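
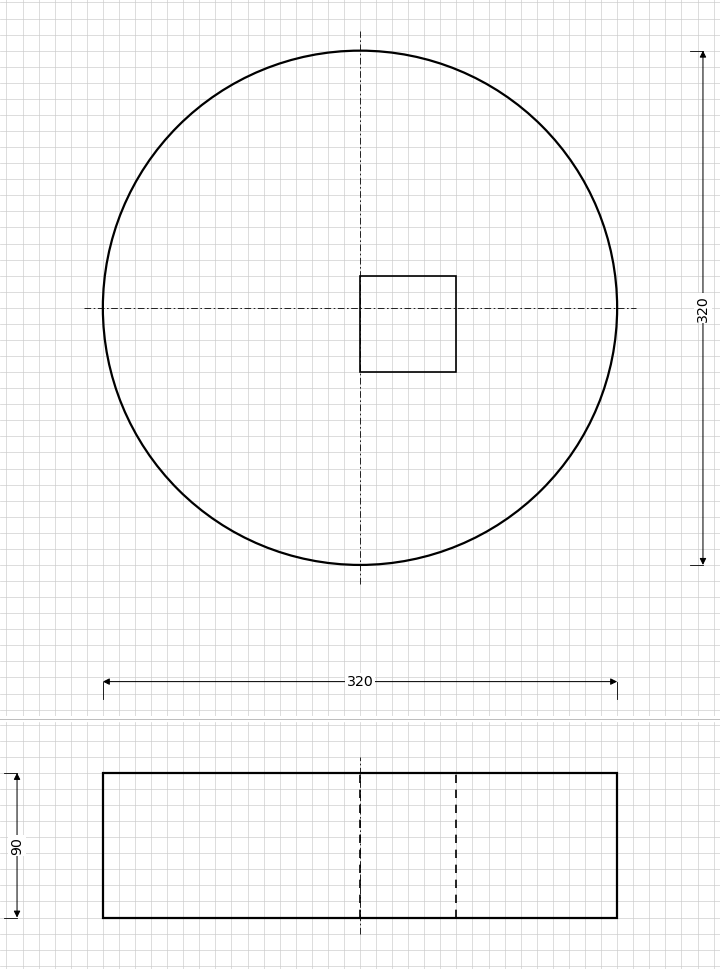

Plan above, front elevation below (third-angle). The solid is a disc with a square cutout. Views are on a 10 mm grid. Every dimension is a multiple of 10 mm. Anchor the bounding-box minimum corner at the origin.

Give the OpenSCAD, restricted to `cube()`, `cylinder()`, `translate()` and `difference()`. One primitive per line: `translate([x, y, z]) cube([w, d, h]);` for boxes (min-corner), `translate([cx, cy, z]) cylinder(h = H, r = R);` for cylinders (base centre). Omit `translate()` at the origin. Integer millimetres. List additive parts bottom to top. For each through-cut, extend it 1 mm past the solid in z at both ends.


difference() {
  translate([160, 160, 0]) cylinder(h = 90, r = 160);
  translate([160, 120, -1]) cube([60, 60, 92]);
}


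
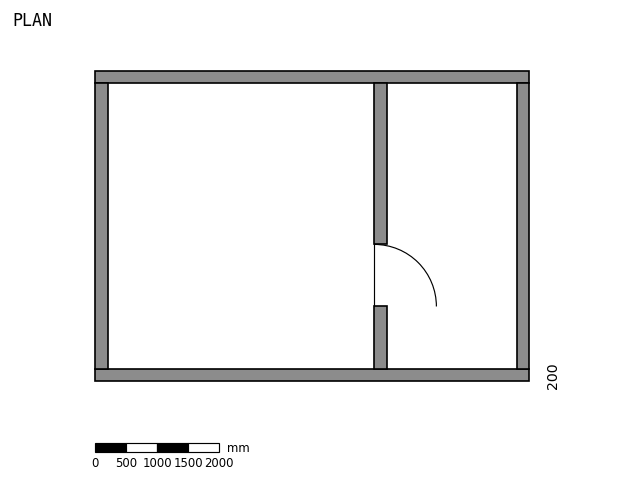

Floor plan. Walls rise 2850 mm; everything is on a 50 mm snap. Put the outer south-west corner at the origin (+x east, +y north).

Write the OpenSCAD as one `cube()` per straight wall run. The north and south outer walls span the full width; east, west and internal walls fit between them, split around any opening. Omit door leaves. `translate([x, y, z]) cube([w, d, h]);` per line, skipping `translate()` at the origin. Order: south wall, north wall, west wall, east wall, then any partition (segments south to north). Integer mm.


cube([7000, 200, 2850]);
translate([0, 4800, 0]) cube([7000, 200, 2850]);
translate([0, 200, 0]) cube([200, 4600, 2850]);
translate([6800, 200, 0]) cube([200, 4600, 2850]);
translate([4500, 200, 0]) cube([200, 1000, 2850]);
translate([4500, 2200, 0]) cube([200, 2600, 2850]);


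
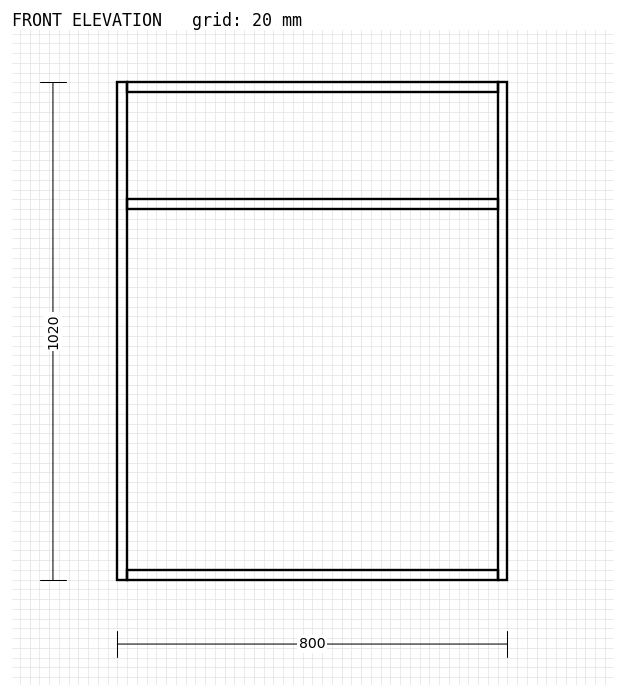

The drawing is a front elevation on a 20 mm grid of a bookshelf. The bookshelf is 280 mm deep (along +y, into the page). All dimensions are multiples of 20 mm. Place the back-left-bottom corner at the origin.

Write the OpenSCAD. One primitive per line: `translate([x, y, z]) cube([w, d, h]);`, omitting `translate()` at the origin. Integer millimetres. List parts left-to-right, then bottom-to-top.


cube([20, 280, 1020]);
translate([20, 0, 0]) cube([760, 280, 20]);
translate([20, 0, 760]) cube([760, 280, 20]);
translate([20, 0, 1000]) cube([760, 280, 20]);
translate([780, 0, 0]) cube([20, 280, 1020]);


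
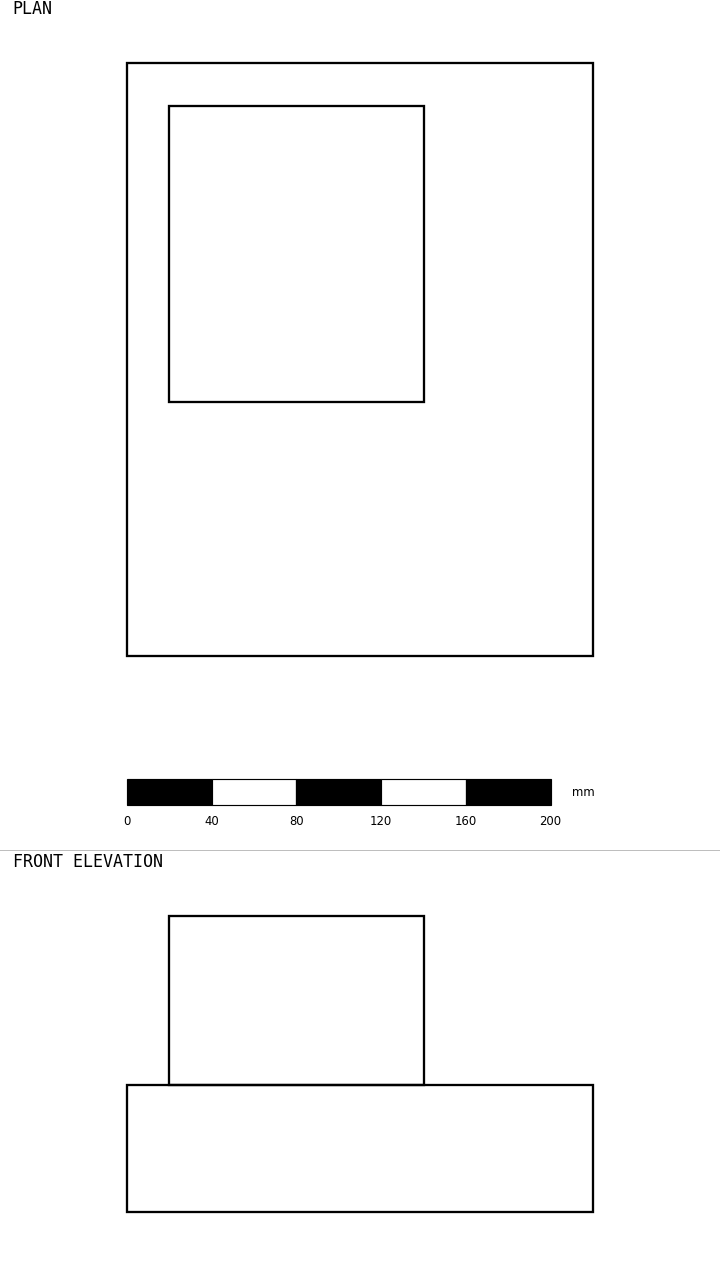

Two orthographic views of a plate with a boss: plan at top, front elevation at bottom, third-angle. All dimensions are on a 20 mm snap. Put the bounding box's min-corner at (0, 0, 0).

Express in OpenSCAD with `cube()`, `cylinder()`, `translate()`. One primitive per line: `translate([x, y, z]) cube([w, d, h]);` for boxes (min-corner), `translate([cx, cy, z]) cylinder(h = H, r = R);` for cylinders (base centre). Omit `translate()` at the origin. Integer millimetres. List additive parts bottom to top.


cube([220, 280, 60]);
translate([20, 120, 60]) cube([120, 140, 80]);


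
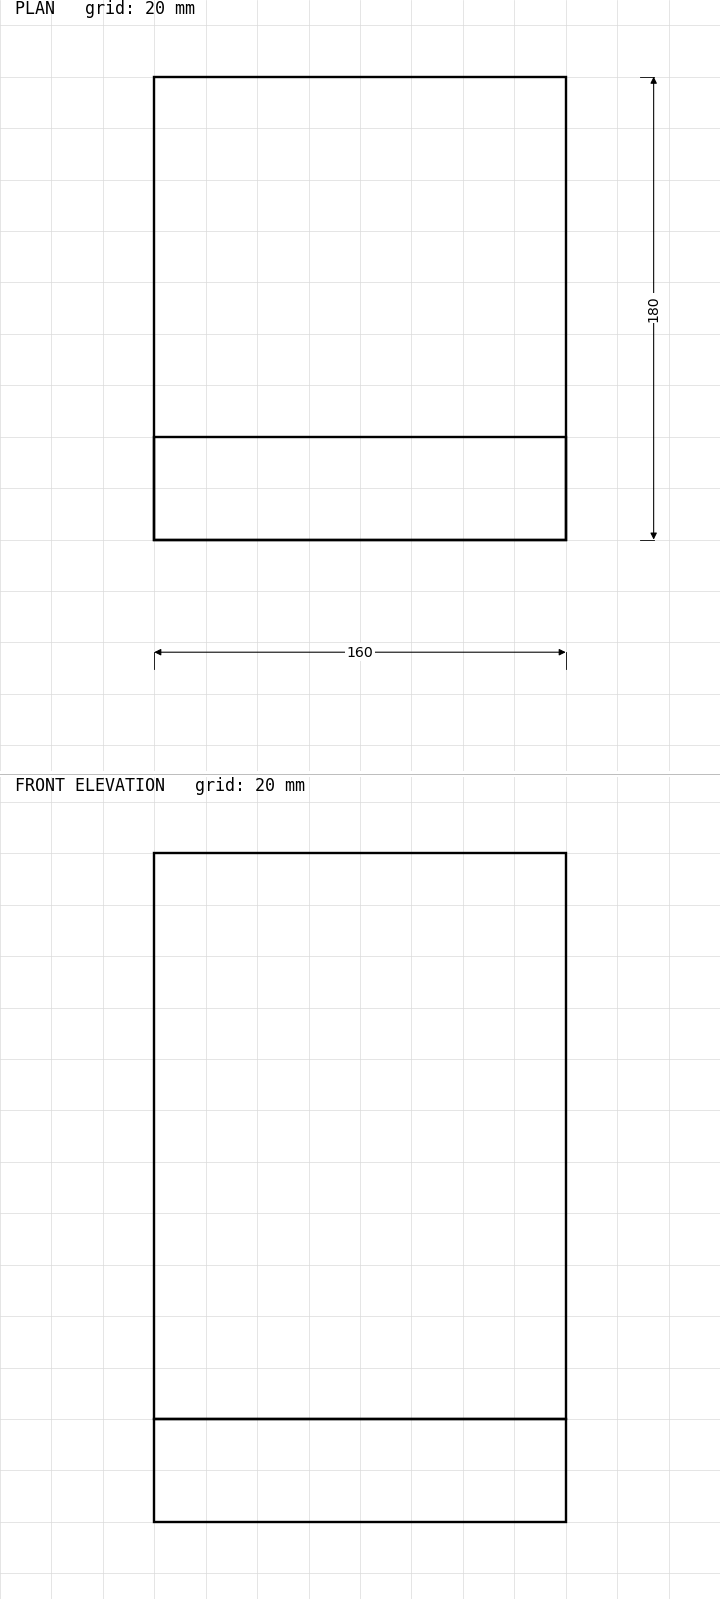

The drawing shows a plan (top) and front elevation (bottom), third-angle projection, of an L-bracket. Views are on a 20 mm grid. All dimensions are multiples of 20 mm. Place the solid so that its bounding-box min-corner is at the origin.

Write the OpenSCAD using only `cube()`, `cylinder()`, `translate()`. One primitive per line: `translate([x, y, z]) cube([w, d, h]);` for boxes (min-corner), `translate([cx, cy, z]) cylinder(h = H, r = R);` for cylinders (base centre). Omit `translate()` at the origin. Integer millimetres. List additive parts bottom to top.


cube([160, 180, 40]);
translate([0, 0, 40]) cube([160, 40, 220]);


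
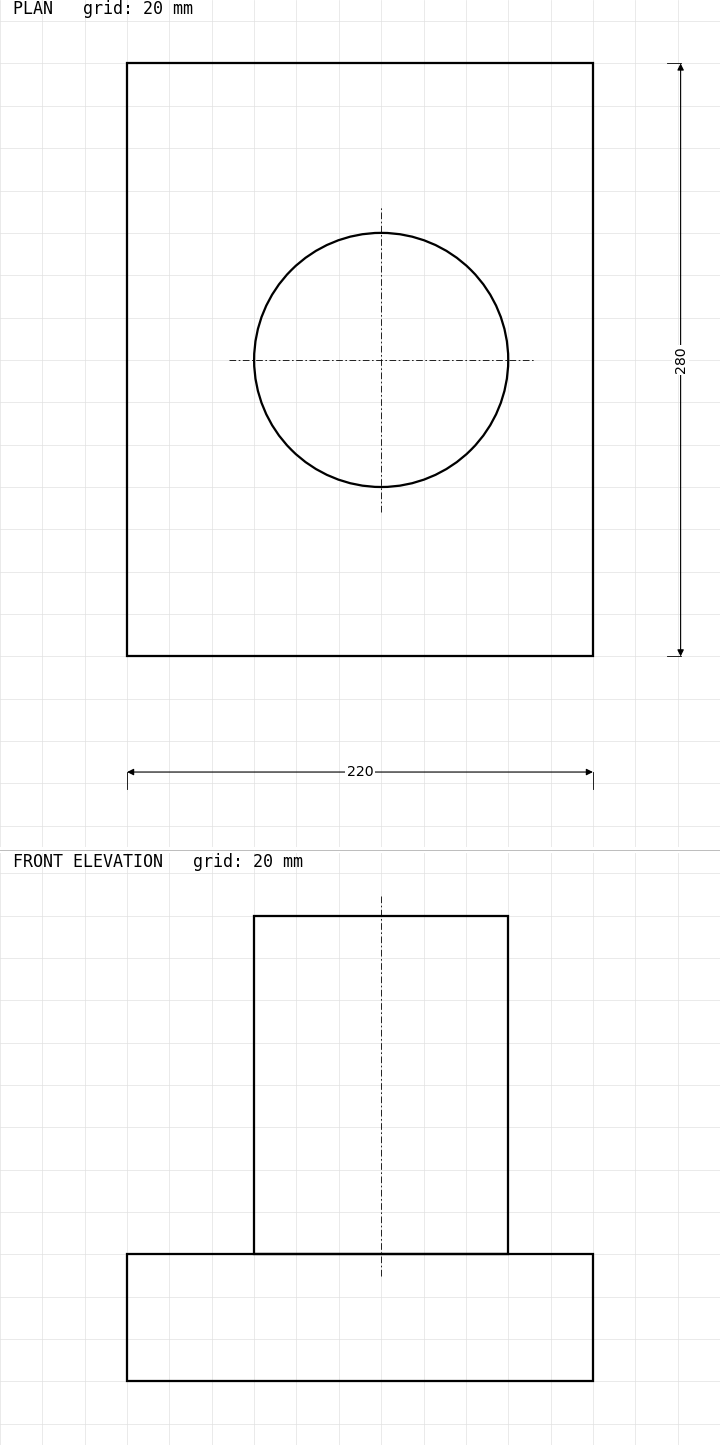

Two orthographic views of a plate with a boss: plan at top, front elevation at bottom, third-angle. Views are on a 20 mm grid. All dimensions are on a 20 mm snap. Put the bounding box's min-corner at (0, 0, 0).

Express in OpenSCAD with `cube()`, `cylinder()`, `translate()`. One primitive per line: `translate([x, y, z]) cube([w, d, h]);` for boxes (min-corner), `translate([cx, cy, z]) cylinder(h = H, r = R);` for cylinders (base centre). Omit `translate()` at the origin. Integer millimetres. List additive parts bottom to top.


cube([220, 280, 60]);
translate([120, 140, 60]) cylinder(h = 160, r = 60);


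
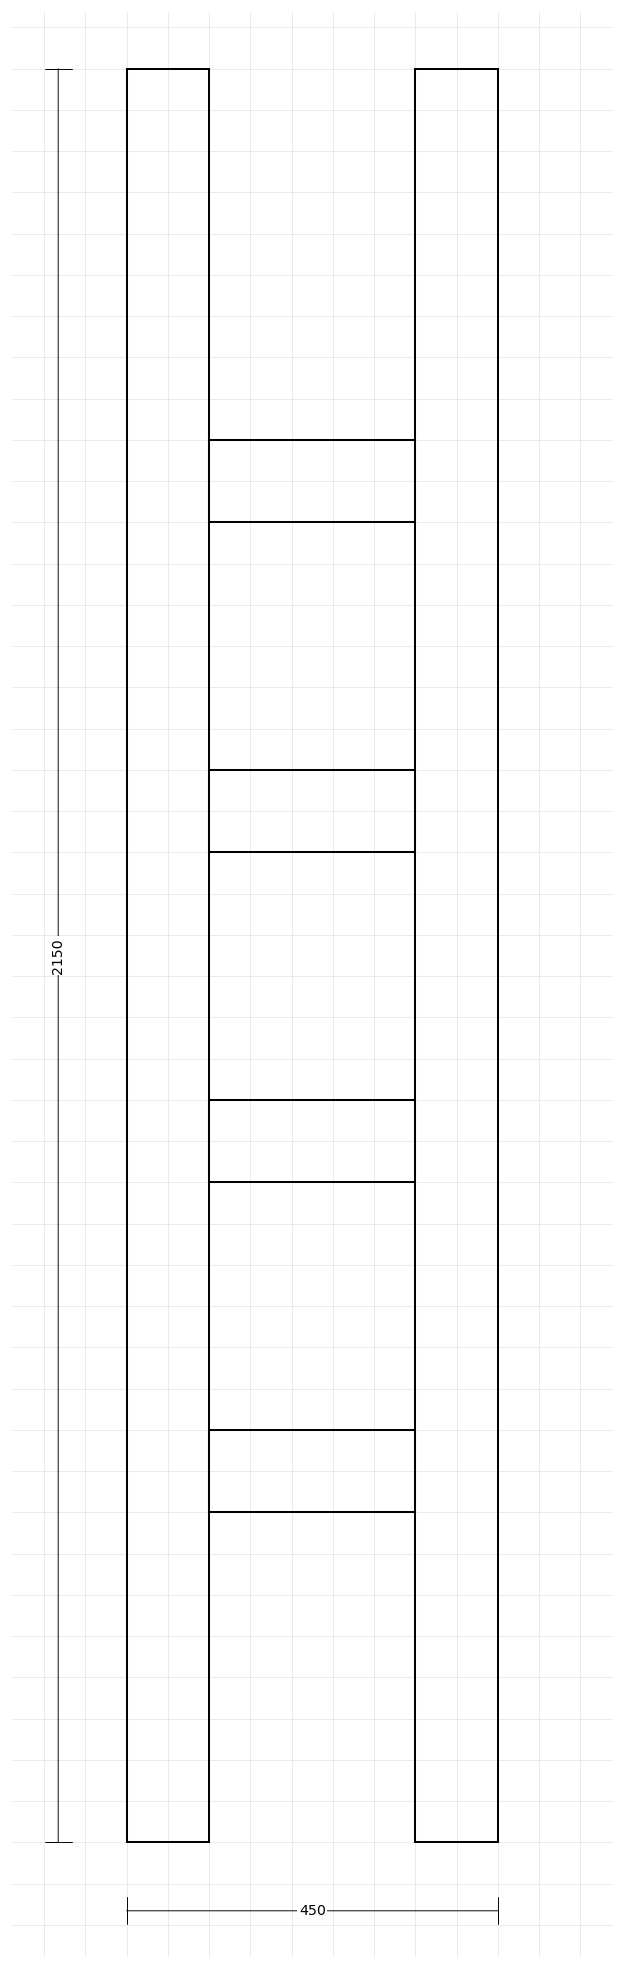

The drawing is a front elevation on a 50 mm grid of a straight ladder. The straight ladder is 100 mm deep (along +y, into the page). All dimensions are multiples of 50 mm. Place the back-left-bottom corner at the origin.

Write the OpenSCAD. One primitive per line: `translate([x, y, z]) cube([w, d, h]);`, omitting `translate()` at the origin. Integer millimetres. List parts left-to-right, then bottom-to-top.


cube([100, 100, 2150]);
translate([100, 0, 400]) cube([250, 100, 100]);
translate([100, 0, 800]) cube([250, 100, 100]);
translate([100, 0, 1200]) cube([250, 100, 100]);
translate([100, 0, 1600]) cube([250, 100, 100]);
translate([350, 0, 0]) cube([100, 100, 2150]);


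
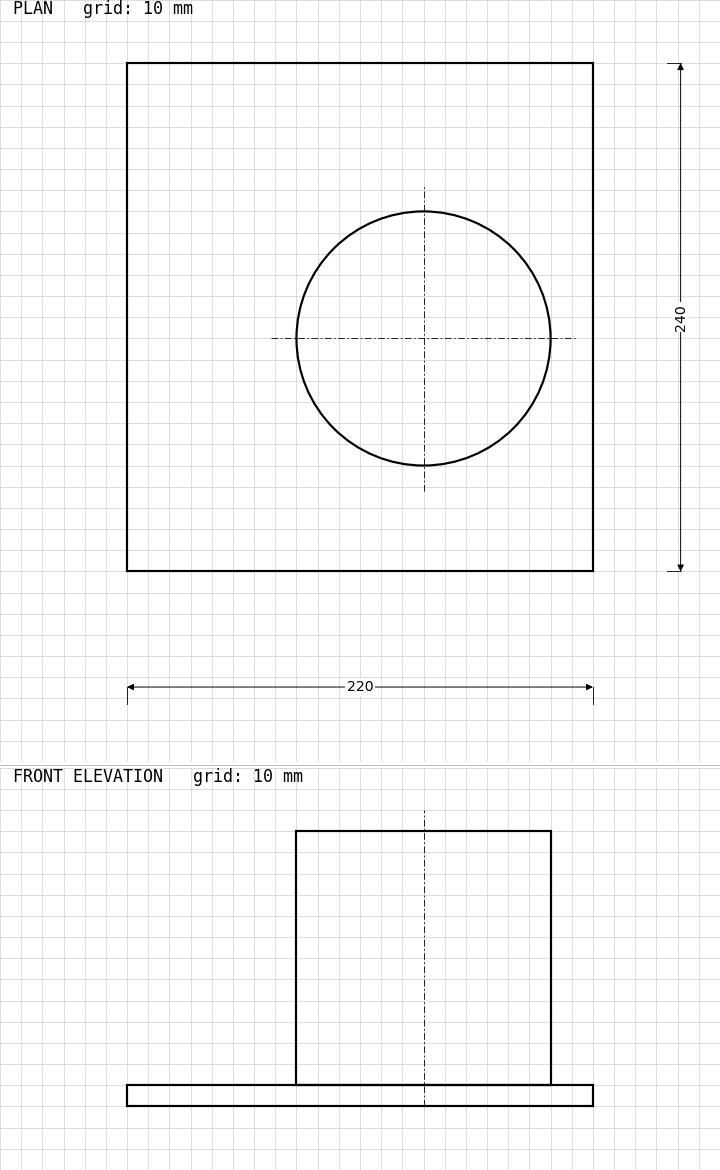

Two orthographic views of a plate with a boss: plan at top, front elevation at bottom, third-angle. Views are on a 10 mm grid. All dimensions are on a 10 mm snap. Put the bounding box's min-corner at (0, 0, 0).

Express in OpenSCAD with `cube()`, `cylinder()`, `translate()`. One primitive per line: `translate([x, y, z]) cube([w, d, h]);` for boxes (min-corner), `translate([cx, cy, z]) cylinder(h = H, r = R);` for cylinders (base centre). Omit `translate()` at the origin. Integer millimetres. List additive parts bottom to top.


cube([220, 240, 10]);
translate([140, 110, 10]) cylinder(h = 120, r = 60);


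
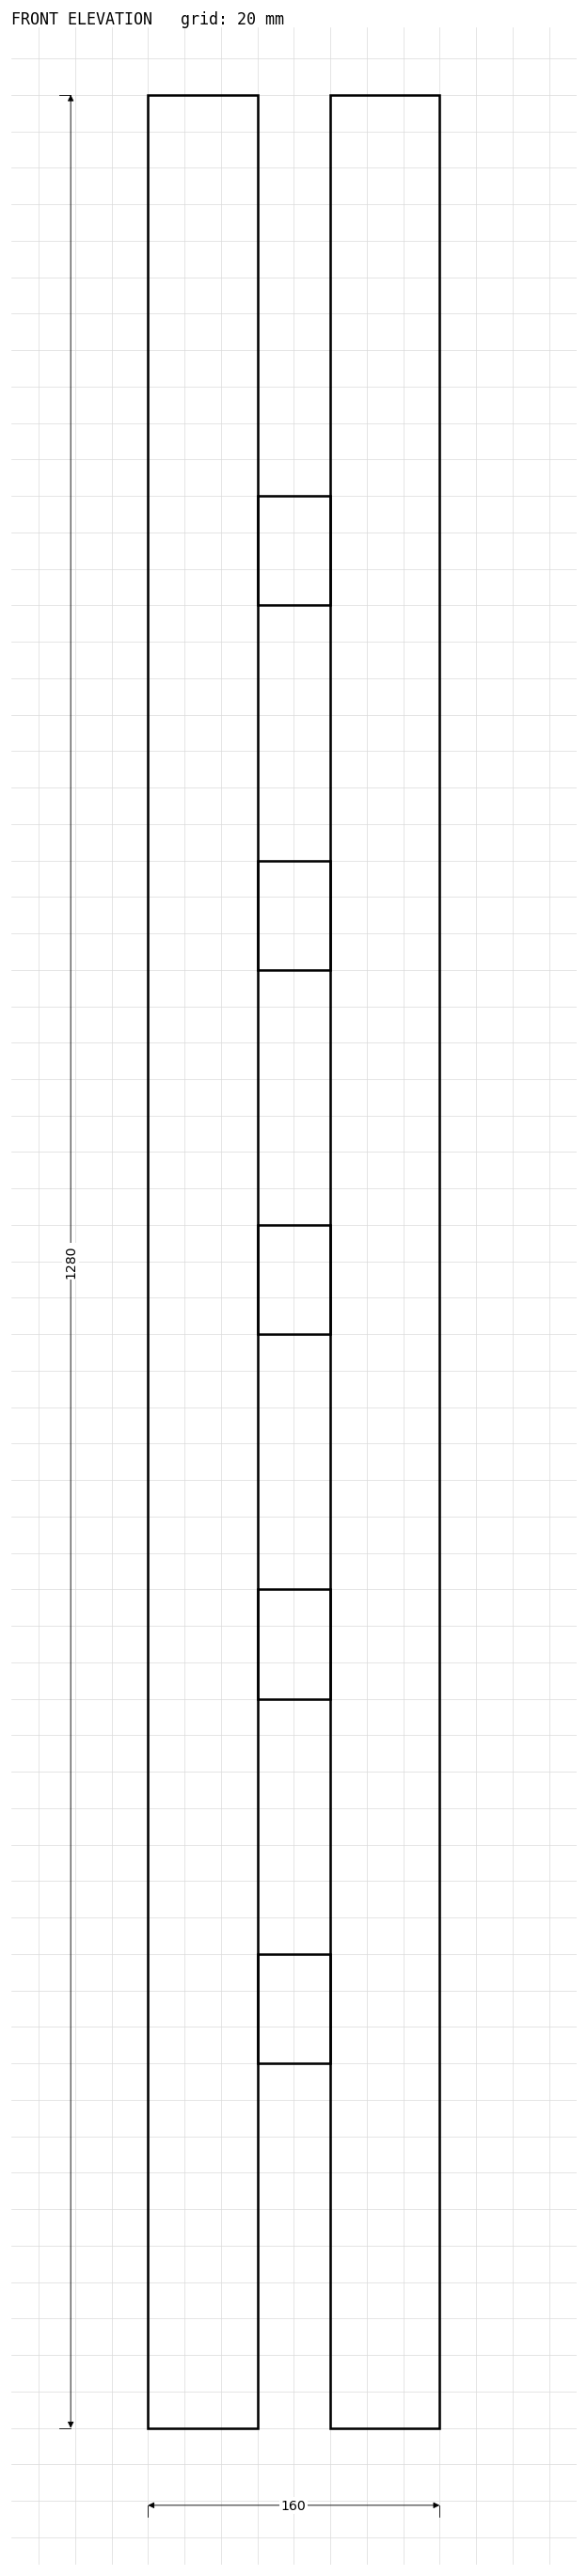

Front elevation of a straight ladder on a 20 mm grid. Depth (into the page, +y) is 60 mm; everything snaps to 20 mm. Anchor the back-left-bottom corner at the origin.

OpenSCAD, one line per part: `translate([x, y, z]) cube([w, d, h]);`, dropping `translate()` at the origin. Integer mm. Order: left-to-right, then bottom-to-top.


cube([60, 60, 1280]);
translate([60, 0, 200]) cube([40, 60, 60]);
translate([60, 0, 400]) cube([40, 60, 60]);
translate([60, 0, 600]) cube([40, 60, 60]);
translate([60, 0, 800]) cube([40, 60, 60]);
translate([60, 0, 1000]) cube([40, 60, 60]);
translate([100, 0, 0]) cube([60, 60, 1280]);


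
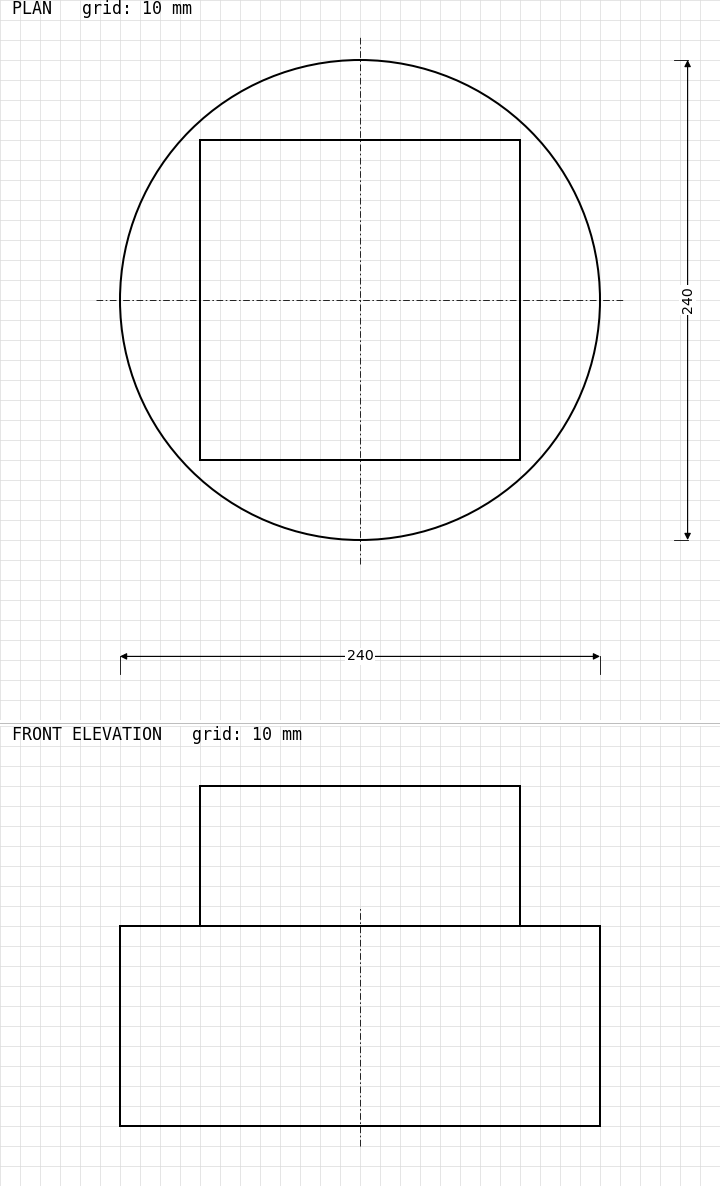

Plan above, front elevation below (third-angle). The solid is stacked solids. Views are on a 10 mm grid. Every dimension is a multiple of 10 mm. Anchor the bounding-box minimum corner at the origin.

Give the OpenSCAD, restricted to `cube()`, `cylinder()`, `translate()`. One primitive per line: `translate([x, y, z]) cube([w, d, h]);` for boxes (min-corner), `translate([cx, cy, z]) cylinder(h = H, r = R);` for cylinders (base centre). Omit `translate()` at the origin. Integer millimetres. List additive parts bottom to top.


translate([120, 120, 0]) cylinder(h = 100, r = 120);
translate([40, 40, 100]) cube([160, 160, 70]);


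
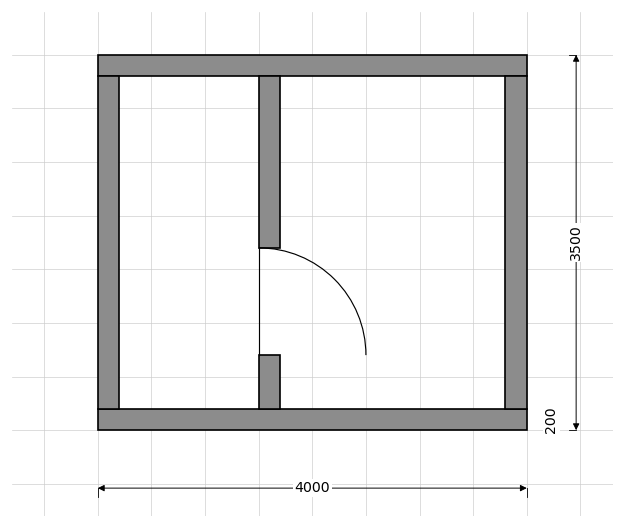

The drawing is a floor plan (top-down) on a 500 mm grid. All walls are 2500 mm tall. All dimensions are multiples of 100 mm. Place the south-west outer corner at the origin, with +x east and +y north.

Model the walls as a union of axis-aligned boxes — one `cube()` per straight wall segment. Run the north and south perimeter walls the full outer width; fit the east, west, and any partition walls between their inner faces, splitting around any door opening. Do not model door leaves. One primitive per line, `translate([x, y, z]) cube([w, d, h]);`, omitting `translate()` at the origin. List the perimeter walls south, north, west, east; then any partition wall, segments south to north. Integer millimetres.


cube([4000, 200, 2500]);
translate([0, 3300, 0]) cube([4000, 200, 2500]);
translate([0, 200, 0]) cube([200, 3100, 2500]);
translate([3800, 200, 0]) cube([200, 3100, 2500]);
translate([1500, 200, 0]) cube([200, 500, 2500]);
translate([1500, 1700, 0]) cube([200, 1600, 2500]);


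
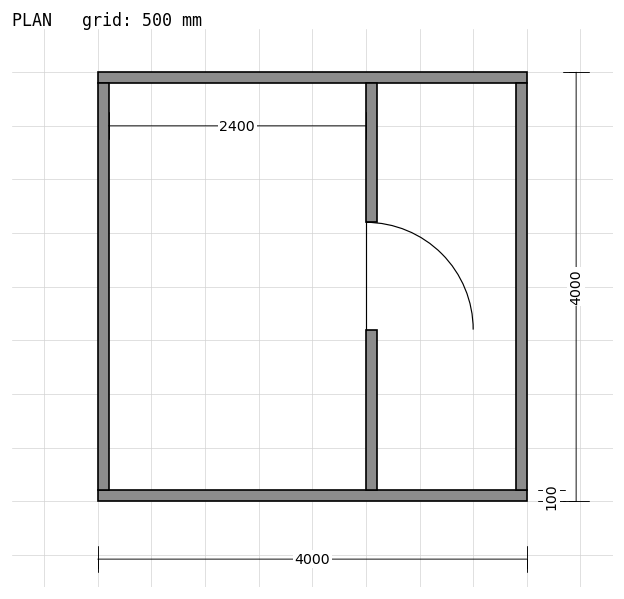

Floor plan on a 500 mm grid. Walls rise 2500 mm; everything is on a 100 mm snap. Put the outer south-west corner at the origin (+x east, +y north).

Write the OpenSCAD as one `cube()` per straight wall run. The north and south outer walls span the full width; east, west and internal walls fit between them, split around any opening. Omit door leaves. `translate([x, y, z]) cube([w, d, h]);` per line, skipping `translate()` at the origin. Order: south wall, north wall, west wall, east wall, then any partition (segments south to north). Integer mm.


cube([4000, 100, 2500]);
translate([0, 3900, 0]) cube([4000, 100, 2500]);
translate([0, 100, 0]) cube([100, 3800, 2500]);
translate([3900, 100, 0]) cube([100, 3800, 2500]);
translate([2500, 100, 0]) cube([100, 1500, 2500]);
translate([2500, 2600, 0]) cube([100, 1300, 2500]);


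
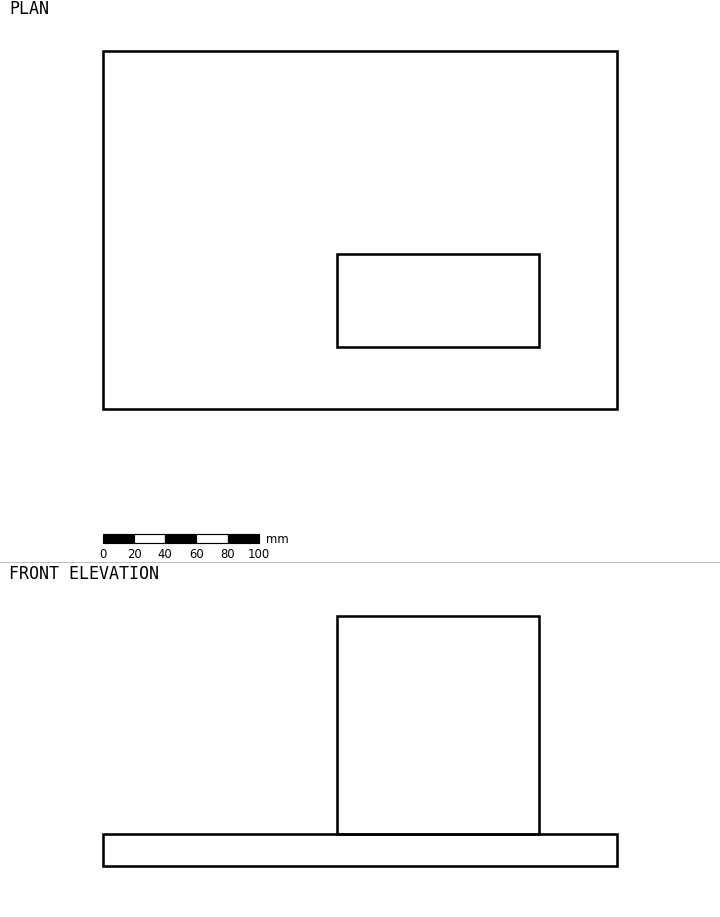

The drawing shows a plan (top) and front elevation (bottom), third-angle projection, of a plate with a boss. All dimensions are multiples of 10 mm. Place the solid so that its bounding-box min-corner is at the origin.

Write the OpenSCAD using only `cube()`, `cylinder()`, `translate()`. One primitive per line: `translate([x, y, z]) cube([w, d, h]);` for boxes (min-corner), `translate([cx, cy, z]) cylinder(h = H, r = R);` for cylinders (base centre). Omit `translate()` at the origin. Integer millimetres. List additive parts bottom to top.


cube([330, 230, 20]);
translate([150, 40, 20]) cube([130, 60, 140]);


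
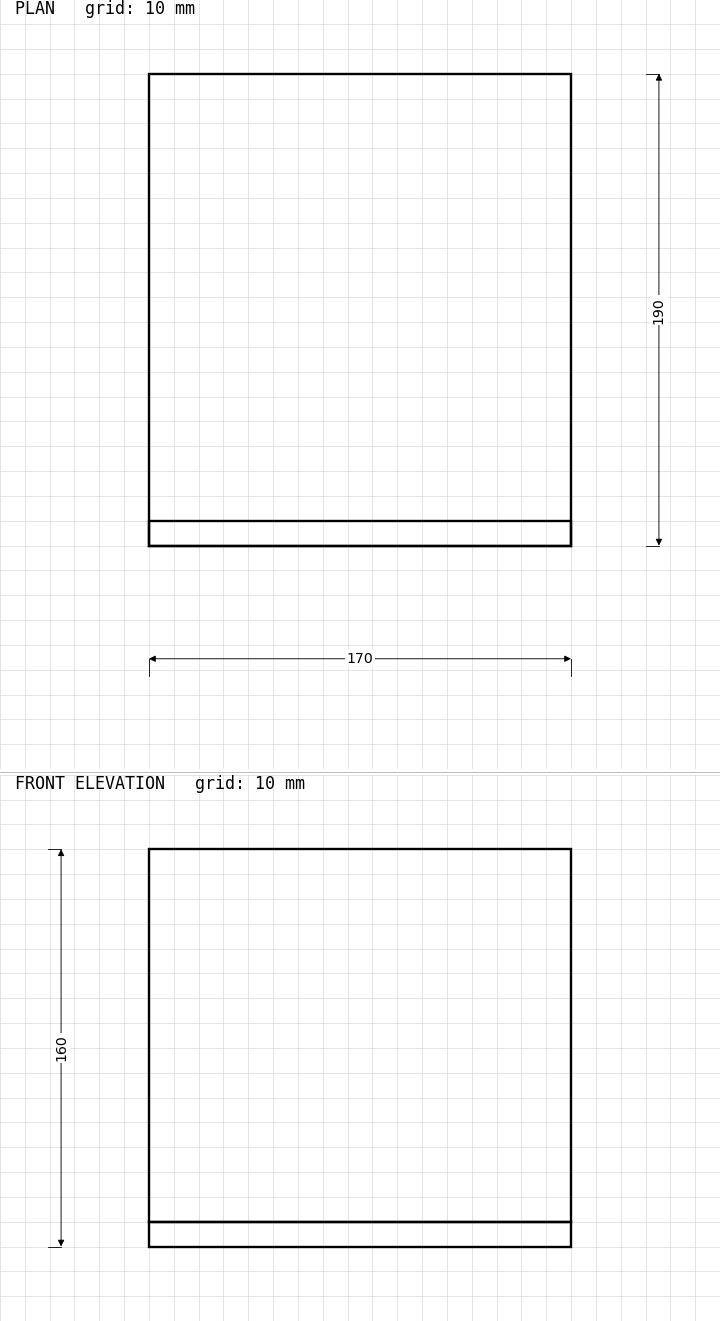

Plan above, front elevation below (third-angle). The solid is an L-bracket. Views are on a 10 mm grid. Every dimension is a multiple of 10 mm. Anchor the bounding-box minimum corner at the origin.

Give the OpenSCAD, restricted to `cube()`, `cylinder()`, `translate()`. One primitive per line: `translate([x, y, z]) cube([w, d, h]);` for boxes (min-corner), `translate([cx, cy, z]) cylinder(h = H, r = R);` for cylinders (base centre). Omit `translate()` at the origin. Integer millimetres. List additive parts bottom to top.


cube([170, 190, 10]);
translate([0, 0, 10]) cube([170, 10, 150]);


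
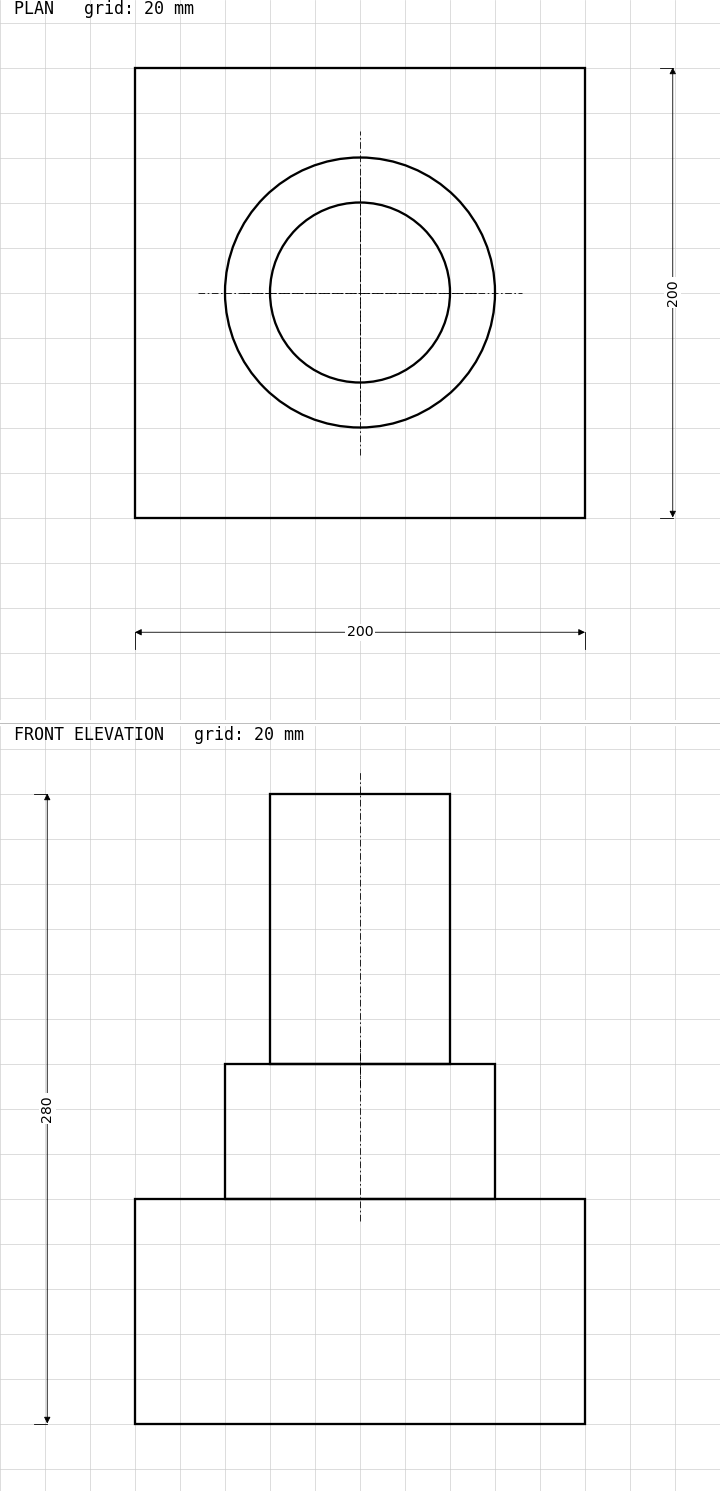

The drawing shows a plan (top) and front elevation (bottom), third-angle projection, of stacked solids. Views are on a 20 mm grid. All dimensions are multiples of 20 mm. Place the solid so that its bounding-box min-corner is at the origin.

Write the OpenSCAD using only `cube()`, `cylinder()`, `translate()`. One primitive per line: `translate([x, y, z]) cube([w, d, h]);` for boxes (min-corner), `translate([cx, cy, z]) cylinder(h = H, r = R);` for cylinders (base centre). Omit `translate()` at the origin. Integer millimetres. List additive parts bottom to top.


cube([200, 200, 100]);
translate([100, 100, 100]) cylinder(h = 60, r = 60);
translate([100, 100, 160]) cylinder(h = 120, r = 40);


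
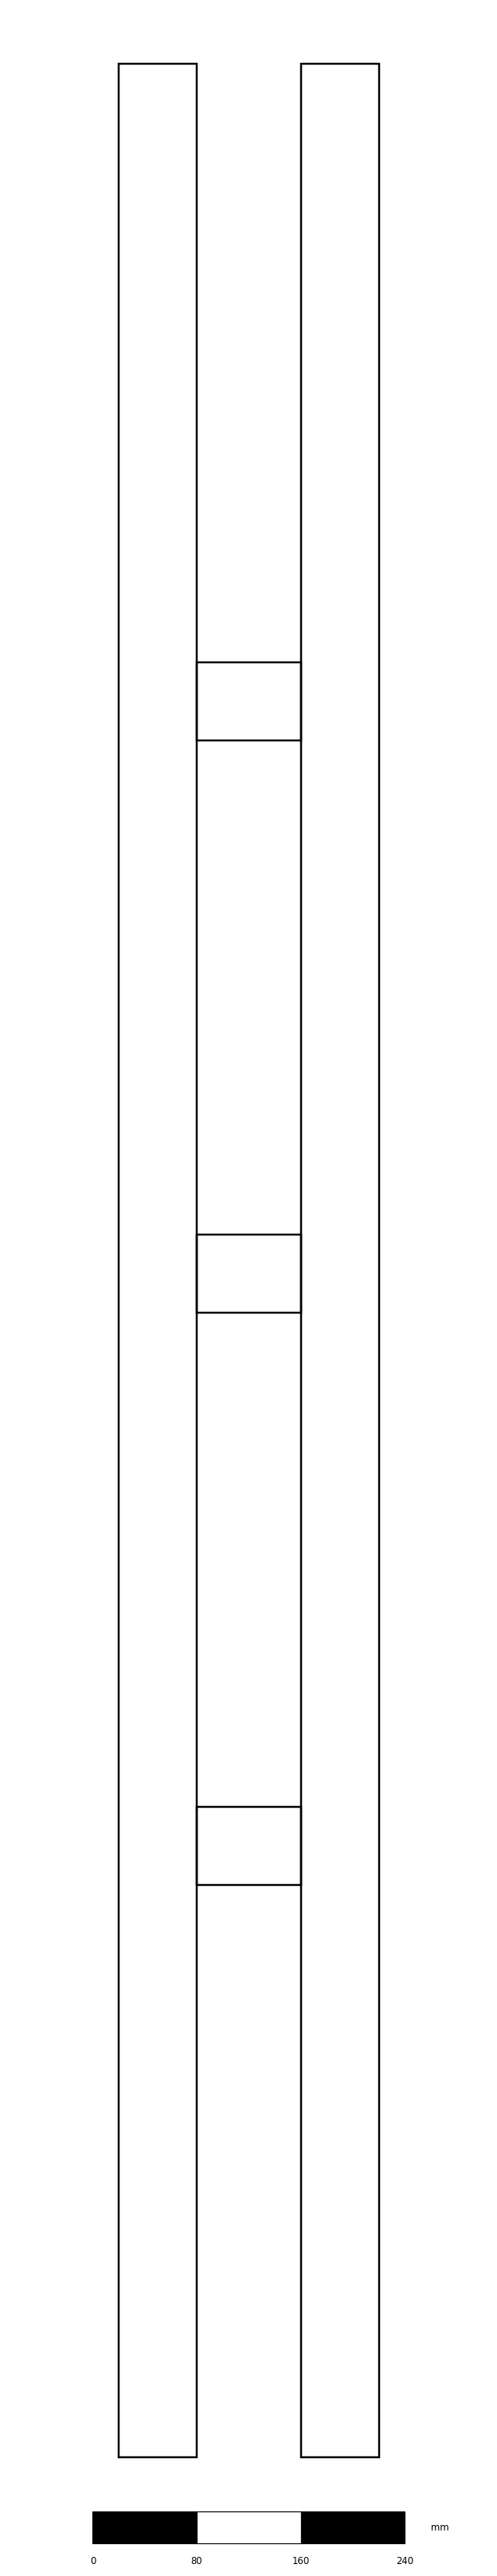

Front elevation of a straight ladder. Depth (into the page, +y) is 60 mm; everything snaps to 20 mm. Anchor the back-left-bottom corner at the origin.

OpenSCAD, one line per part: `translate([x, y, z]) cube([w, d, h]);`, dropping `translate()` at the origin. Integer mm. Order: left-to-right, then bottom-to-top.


cube([60, 60, 1840]);
translate([60, 0, 440]) cube([80, 60, 60]);
translate([60, 0, 880]) cube([80, 60, 60]);
translate([60, 0, 1320]) cube([80, 60, 60]);
translate([140, 0, 0]) cube([60, 60, 1840]);


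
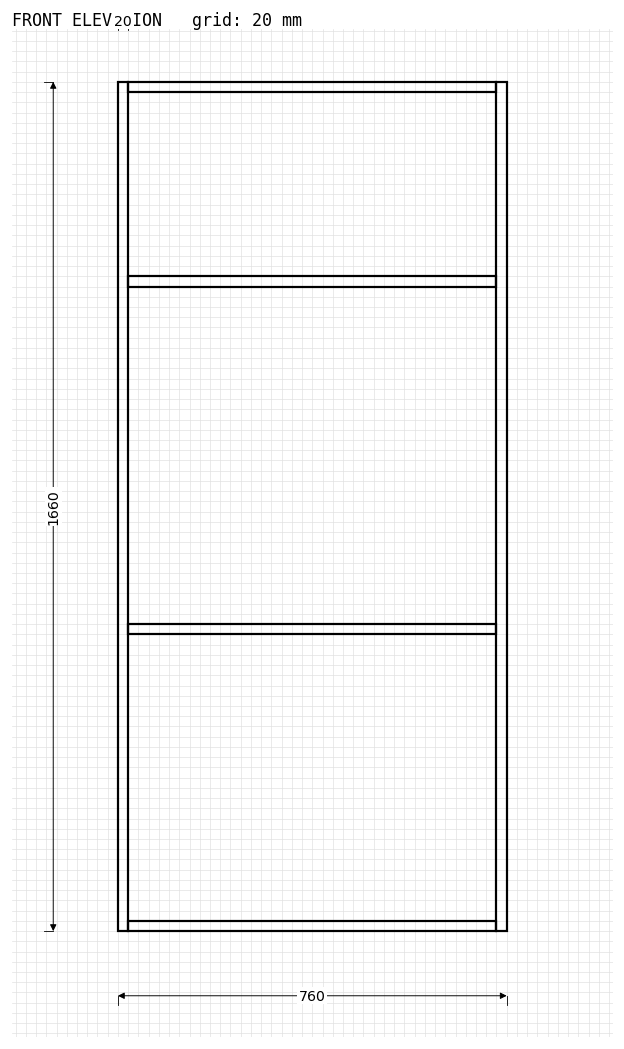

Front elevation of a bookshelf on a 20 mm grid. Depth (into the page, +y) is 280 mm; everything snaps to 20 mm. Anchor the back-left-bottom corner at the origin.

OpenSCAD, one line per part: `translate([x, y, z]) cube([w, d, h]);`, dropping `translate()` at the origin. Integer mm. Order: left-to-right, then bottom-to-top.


cube([20, 280, 1660]);
translate([20, 0, 0]) cube([720, 280, 20]);
translate([20, 0, 580]) cube([720, 280, 20]);
translate([20, 0, 1260]) cube([720, 280, 20]);
translate([20, 0, 1640]) cube([720, 280, 20]);
translate([740, 0, 0]) cube([20, 280, 1660]);


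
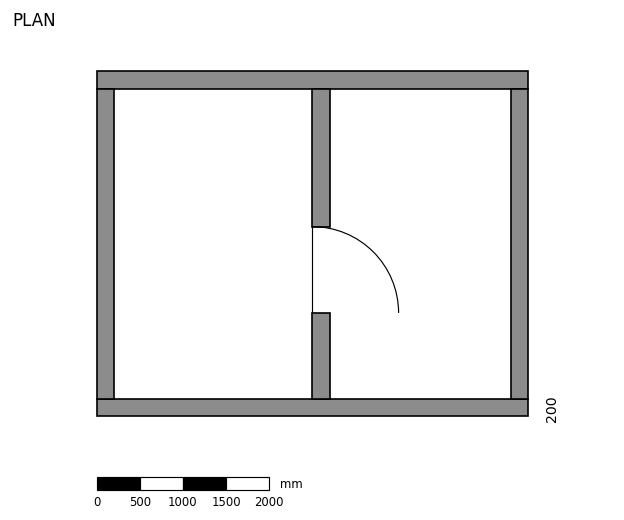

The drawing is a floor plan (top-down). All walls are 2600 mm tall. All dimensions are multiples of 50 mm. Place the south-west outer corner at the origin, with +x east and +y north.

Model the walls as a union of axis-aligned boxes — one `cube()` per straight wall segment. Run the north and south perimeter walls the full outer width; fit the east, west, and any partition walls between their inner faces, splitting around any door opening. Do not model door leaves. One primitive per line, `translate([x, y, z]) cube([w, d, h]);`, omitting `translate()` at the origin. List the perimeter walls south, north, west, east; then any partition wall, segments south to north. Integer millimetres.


cube([5000, 200, 2600]);
translate([0, 3800, 0]) cube([5000, 200, 2600]);
translate([0, 200, 0]) cube([200, 3600, 2600]);
translate([4800, 200, 0]) cube([200, 3600, 2600]);
translate([2500, 200, 0]) cube([200, 1000, 2600]);
translate([2500, 2200, 0]) cube([200, 1600, 2600]);


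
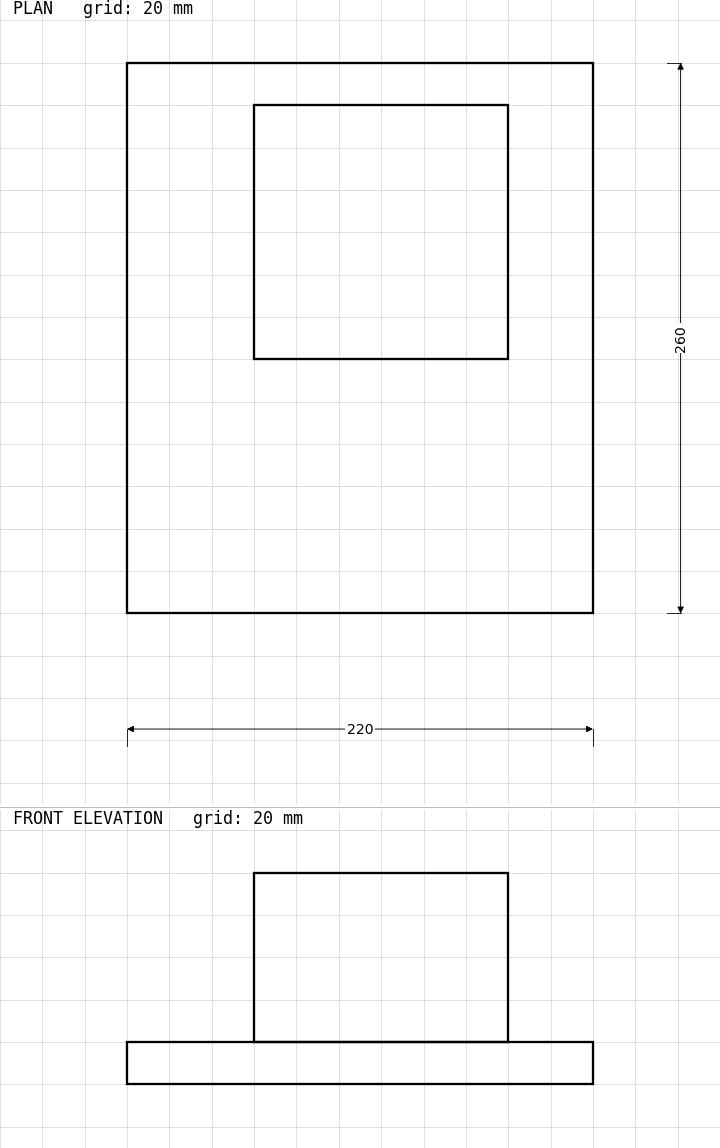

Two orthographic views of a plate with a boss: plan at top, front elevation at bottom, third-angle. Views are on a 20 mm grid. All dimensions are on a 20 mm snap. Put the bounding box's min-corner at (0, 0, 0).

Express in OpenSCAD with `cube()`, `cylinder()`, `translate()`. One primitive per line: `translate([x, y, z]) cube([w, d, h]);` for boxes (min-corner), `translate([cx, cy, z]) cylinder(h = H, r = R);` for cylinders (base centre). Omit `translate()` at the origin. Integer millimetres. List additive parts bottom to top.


cube([220, 260, 20]);
translate([60, 120, 20]) cube([120, 120, 80]);


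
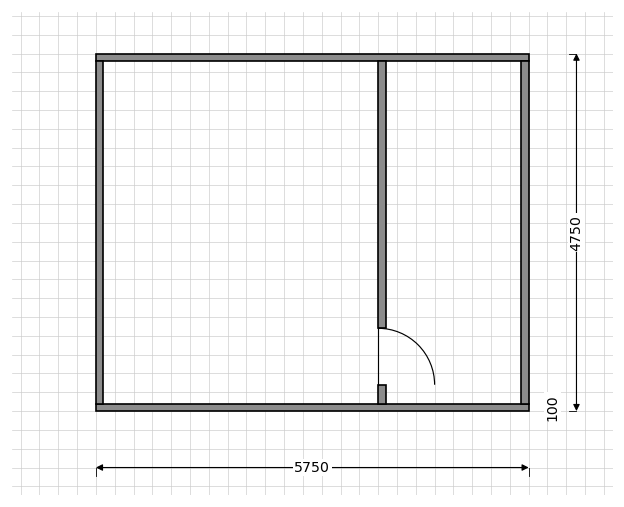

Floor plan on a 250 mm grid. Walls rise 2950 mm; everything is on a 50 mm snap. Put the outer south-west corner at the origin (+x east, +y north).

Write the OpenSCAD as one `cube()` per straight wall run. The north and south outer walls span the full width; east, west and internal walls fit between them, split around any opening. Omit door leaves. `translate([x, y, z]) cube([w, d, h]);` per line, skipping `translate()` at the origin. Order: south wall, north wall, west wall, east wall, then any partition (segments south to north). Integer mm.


cube([5750, 100, 2950]);
translate([0, 4650, 0]) cube([5750, 100, 2950]);
translate([0, 100, 0]) cube([100, 4550, 2950]);
translate([5650, 100, 0]) cube([100, 4550, 2950]);
translate([3750, 100, 0]) cube([100, 250, 2950]);
translate([3750, 1100, 0]) cube([100, 3550, 2950]);


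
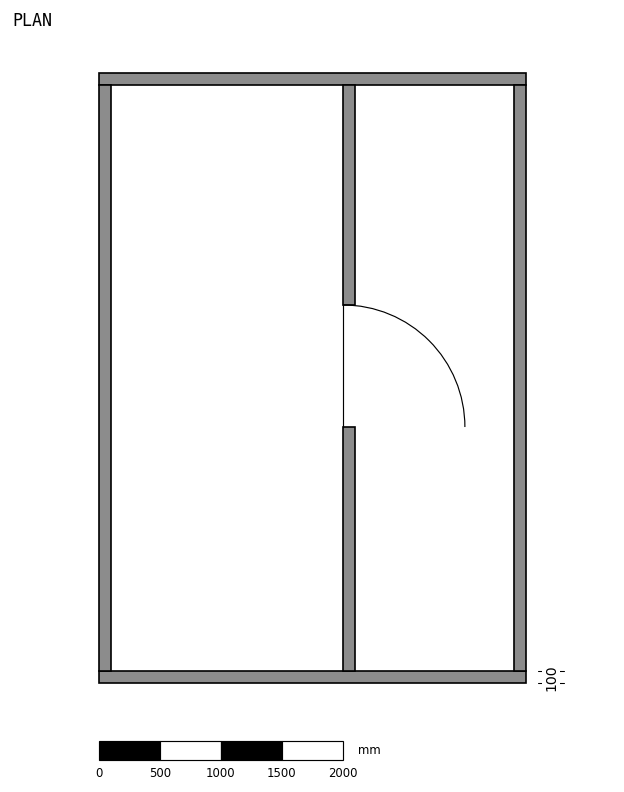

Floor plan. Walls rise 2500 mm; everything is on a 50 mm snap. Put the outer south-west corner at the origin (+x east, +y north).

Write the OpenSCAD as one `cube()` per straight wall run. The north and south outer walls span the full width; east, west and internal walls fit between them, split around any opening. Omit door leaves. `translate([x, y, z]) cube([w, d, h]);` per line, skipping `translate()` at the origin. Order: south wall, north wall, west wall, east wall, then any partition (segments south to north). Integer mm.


cube([3500, 100, 2500]);
translate([0, 4900, 0]) cube([3500, 100, 2500]);
translate([0, 100, 0]) cube([100, 4800, 2500]);
translate([3400, 100, 0]) cube([100, 4800, 2500]);
translate([2000, 100, 0]) cube([100, 2000, 2500]);
translate([2000, 3100, 0]) cube([100, 1800, 2500]);


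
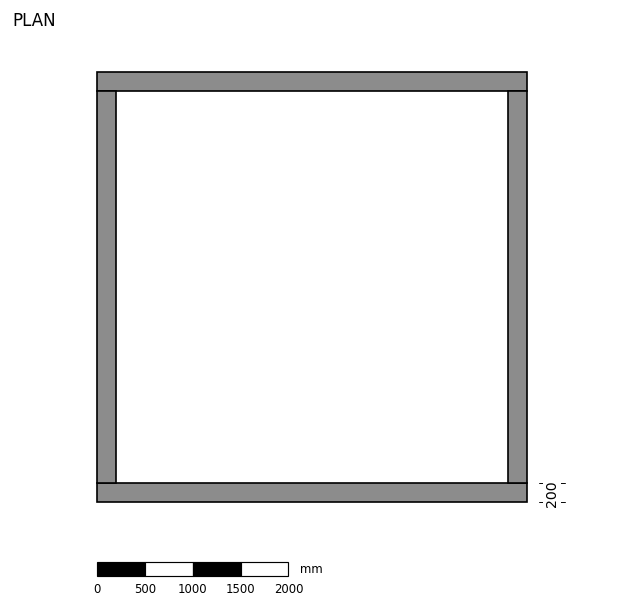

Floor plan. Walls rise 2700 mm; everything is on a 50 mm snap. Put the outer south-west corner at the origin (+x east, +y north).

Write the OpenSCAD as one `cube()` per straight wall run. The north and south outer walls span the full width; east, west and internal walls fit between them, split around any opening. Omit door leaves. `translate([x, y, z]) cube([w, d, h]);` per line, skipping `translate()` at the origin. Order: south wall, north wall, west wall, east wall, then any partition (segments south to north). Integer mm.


cube([4500, 200, 2700]);
translate([0, 4300, 0]) cube([4500, 200, 2700]);
translate([0, 200, 0]) cube([200, 4100, 2700]);
translate([4300, 200, 0]) cube([200, 4100, 2700]);


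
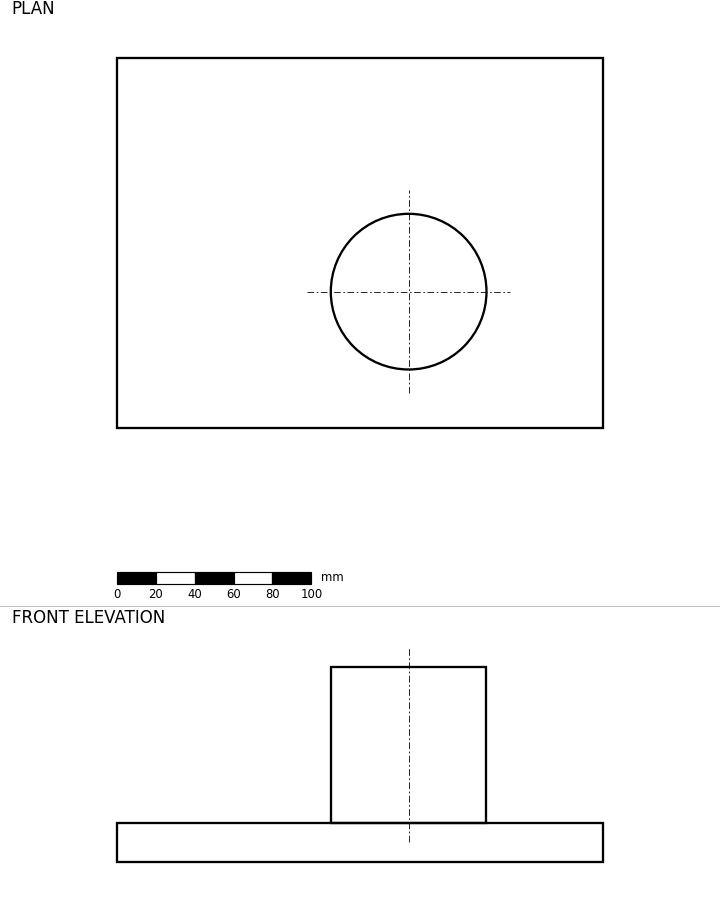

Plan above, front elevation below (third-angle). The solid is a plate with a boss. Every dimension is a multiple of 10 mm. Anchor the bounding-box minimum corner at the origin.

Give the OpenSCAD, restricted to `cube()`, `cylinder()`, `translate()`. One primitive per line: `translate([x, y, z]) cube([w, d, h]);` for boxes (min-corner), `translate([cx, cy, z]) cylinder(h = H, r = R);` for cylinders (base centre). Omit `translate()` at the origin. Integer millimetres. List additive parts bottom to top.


cube([250, 190, 20]);
translate([150, 70, 20]) cylinder(h = 80, r = 40);


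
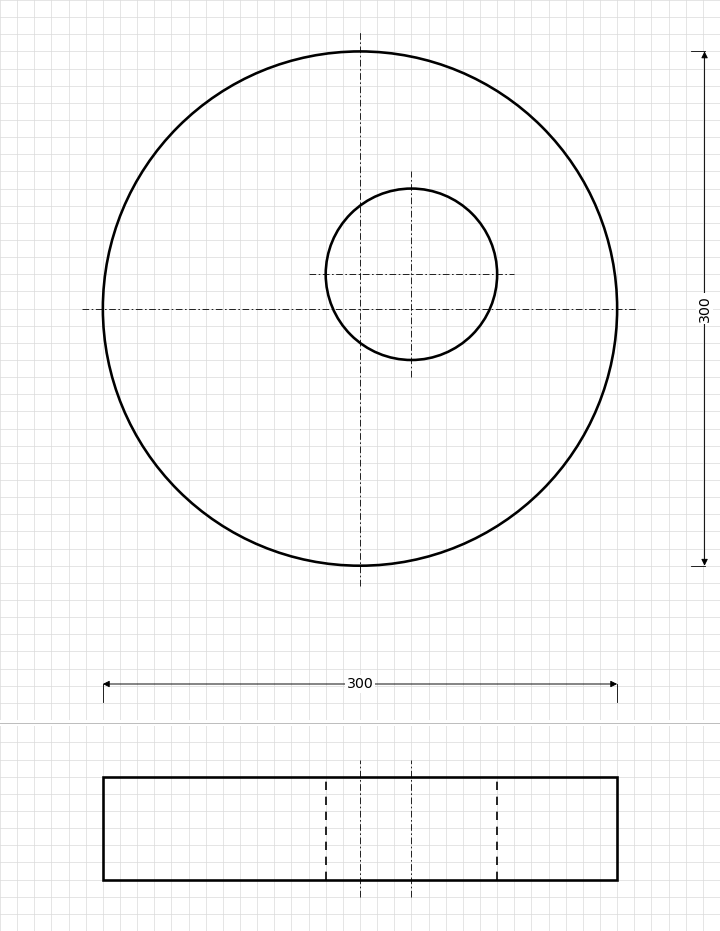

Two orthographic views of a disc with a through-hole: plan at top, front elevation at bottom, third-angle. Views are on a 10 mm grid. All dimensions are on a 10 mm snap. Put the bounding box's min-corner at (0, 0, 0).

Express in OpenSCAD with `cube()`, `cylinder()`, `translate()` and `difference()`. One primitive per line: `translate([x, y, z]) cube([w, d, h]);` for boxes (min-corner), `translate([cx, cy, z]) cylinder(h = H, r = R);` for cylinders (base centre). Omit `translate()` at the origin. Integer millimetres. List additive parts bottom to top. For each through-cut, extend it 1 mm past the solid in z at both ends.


difference() {
  translate([150, 150, 0]) cylinder(h = 60, r = 150);
  translate([180, 170, -1]) cylinder(h = 62, r = 50);
}


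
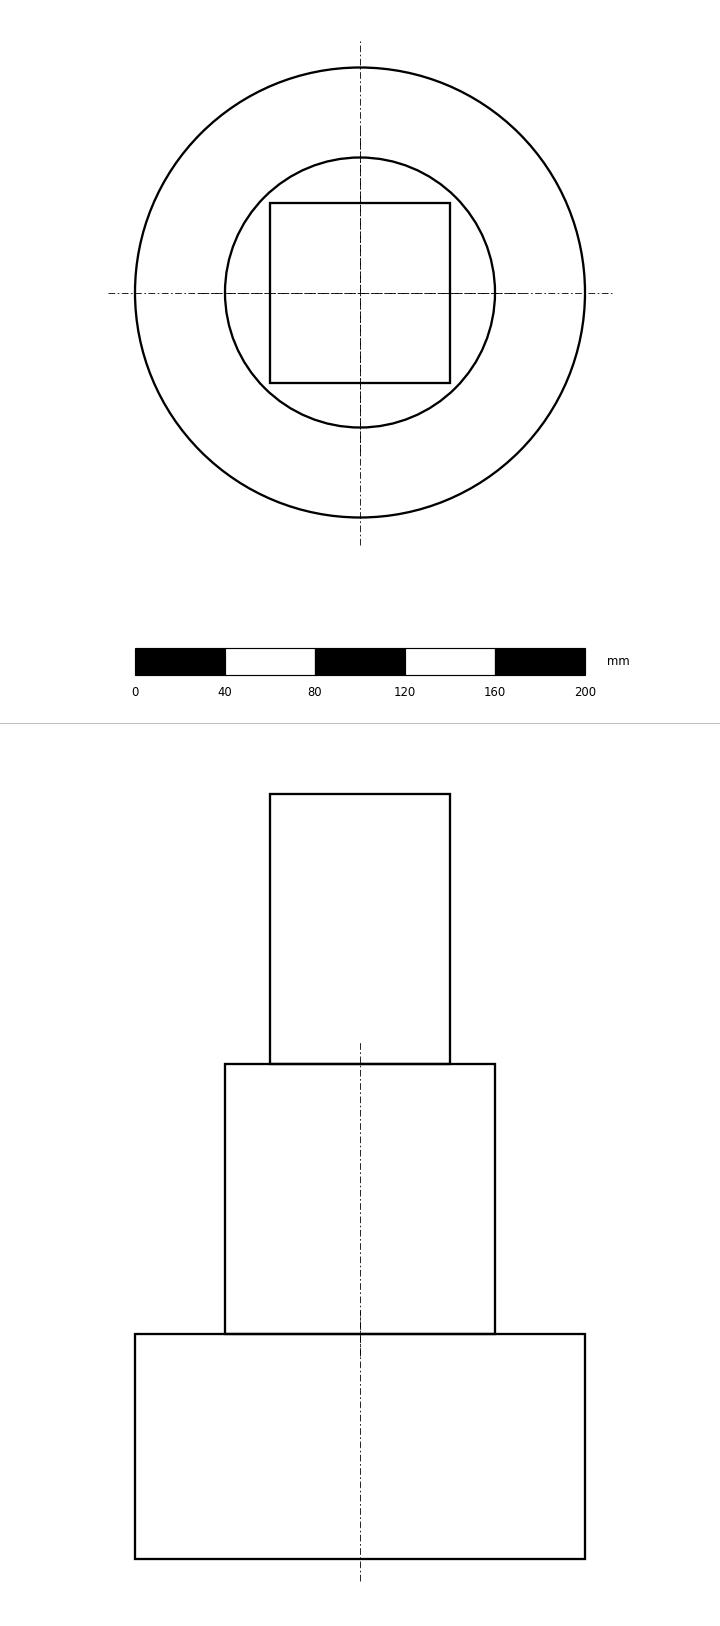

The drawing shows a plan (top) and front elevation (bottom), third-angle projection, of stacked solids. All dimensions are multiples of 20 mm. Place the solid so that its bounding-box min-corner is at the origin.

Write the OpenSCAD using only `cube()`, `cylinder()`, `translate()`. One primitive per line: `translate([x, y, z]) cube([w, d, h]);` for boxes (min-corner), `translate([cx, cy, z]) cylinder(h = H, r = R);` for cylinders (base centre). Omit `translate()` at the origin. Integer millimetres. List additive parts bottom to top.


translate([100, 100, 0]) cylinder(h = 100, r = 100);
translate([100, 100, 100]) cylinder(h = 120, r = 60);
translate([60, 60, 220]) cube([80, 80, 120]);


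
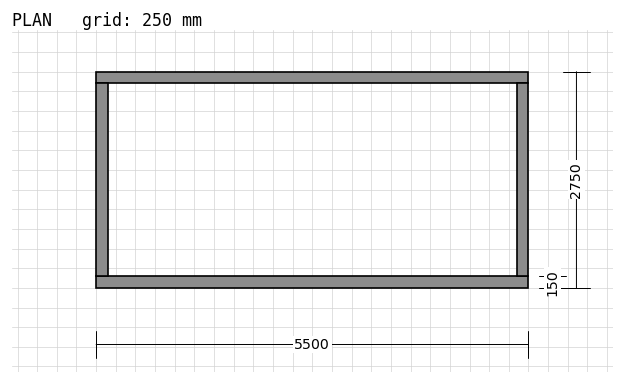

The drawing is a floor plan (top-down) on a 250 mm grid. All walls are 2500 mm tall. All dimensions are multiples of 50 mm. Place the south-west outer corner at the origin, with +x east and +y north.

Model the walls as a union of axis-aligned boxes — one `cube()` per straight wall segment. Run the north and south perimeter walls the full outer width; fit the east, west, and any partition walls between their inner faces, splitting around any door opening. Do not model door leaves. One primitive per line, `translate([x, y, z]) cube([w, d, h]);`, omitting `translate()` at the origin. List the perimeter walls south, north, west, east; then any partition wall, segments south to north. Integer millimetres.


cube([5500, 150, 2500]);
translate([0, 2600, 0]) cube([5500, 150, 2500]);
translate([0, 150, 0]) cube([150, 2450, 2500]);
translate([5350, 150, 0]) cube([150, 2450, 2500]);


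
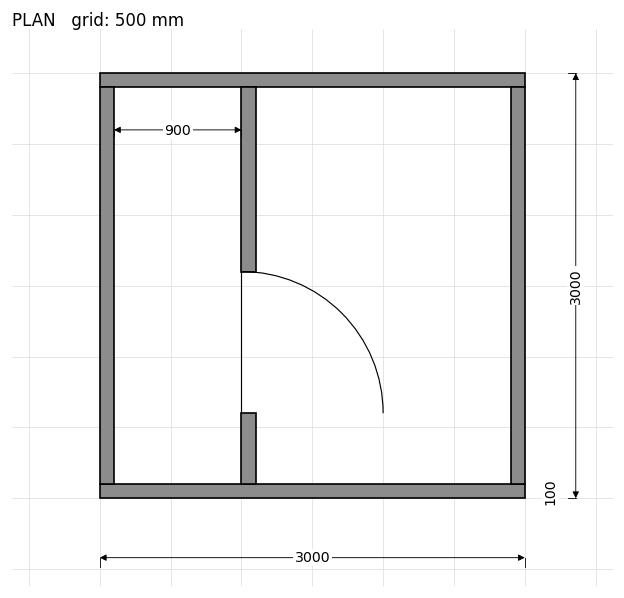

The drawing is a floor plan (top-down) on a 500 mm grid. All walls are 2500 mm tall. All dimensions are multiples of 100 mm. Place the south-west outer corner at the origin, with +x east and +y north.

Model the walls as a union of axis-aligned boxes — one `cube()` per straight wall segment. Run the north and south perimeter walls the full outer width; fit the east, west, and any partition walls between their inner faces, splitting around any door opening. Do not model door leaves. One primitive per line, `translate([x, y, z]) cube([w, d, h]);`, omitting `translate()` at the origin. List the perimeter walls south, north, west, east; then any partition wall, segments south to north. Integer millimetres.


cube([3000, 100, 2500]);
translate([0, 2900, 0]) cube([3000, 100, 2500]);
translate([0, 100, 0]) cube([100, 2800, 2500]);
translate([2900, 100, 0]) cube([100, 2800, 2500]);
translate([1000, 100, 0]) cube([100, 500, 2500]);
translate([1000, 1600, 0]) cube([100, 1300, 2500]);


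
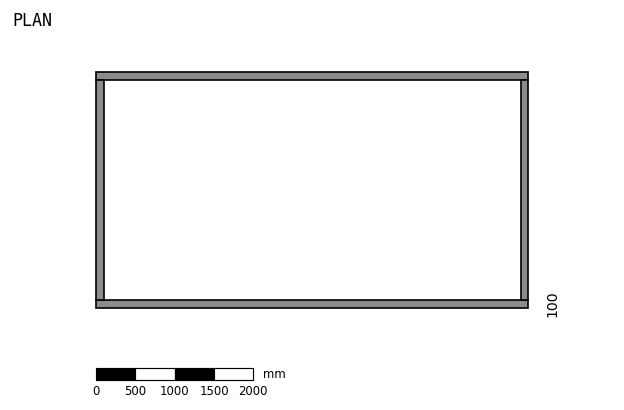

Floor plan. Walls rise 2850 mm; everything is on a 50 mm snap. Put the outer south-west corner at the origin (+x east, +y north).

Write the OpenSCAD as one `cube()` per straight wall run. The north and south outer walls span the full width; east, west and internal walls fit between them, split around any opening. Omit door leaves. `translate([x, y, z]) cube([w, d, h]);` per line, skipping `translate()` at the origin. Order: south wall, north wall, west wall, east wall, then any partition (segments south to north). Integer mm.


cube([5500, 100, 2850]);
translate([0, 2900, 0]) cube([5500, 100, 2850]);
translate([0, 100, 0]) cube([100, 2800, 2850]);
translate([5400, 100, 0]) cube([100, 2800, 2850]);


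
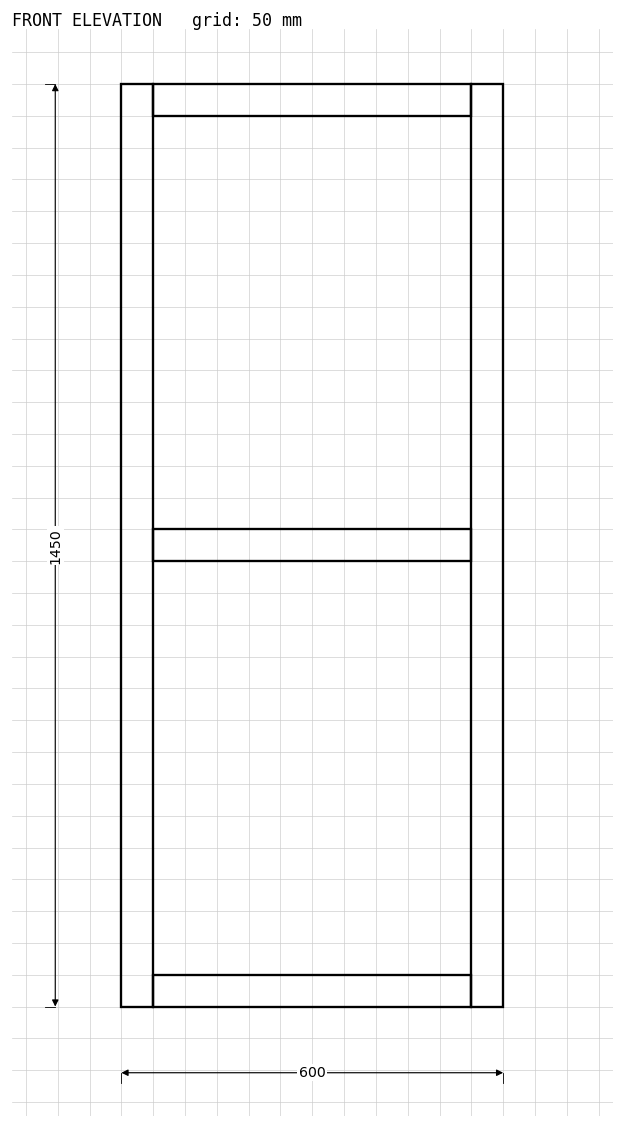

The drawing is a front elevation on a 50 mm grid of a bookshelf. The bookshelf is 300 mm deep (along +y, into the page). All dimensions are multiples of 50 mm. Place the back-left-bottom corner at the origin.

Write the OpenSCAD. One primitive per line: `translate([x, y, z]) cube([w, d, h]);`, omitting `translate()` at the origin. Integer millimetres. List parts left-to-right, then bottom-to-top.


cube([50, 300, 1450]);
translate([50, 0, 0]) cube([500, 300, 50]);
translate([50, 0, 700]) cube([500, 300, 50]);
translate([50, 0, 1400]) cube([500, 300, 50]);
translate([550, 0, 0]) cube([50, 300, 1450]);


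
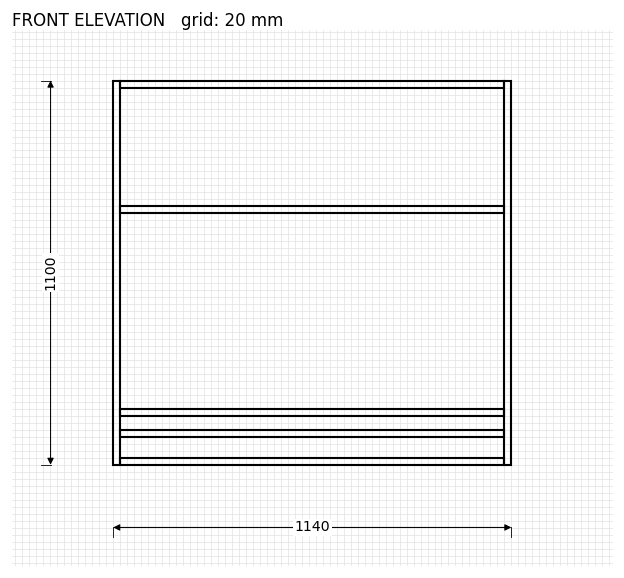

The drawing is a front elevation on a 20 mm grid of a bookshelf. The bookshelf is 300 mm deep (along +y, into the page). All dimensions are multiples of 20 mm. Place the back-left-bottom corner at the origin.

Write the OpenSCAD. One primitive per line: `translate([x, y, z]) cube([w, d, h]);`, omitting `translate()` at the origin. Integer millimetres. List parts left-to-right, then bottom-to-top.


cube([20, 300, 1100]);
translate([20, 0, 0]) cube([1100, 300, 20]);
translate([20, 0, 80]) cube([1100, 300, 20]);
translate([20, 0, 140]) cube([1100, 300, 20]);
translate([20, 0, 720]) cube([1100, 300, 20]);
translate([20, 0, 1080]) cube([1100, 300, 20]);
translate([1120, 0, 0]) cube([20, 300, 1100]);


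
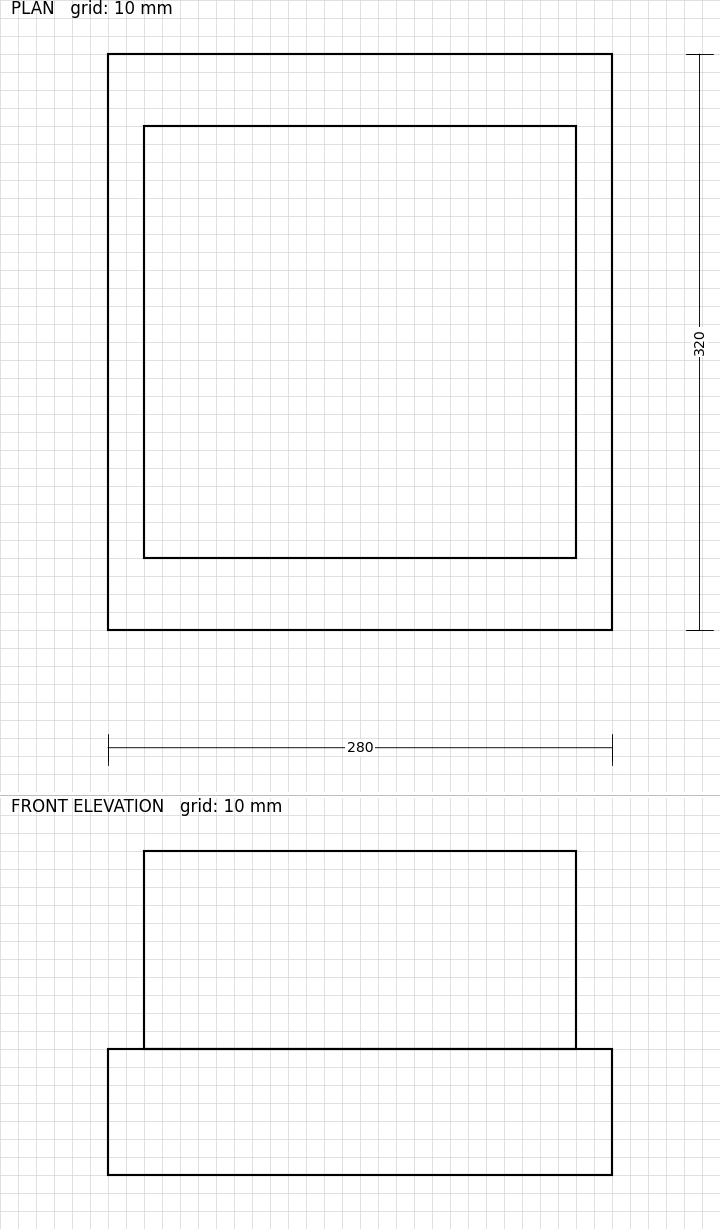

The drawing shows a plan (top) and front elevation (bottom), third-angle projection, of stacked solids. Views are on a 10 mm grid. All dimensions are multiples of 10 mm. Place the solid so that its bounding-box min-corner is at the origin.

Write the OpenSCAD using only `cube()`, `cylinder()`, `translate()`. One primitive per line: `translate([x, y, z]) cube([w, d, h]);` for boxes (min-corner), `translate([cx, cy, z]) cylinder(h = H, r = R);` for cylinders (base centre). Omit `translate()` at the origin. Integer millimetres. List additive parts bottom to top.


cube([280, 320, 70]);
translate([20, 40, 70]) cube([240, 240, 110]);


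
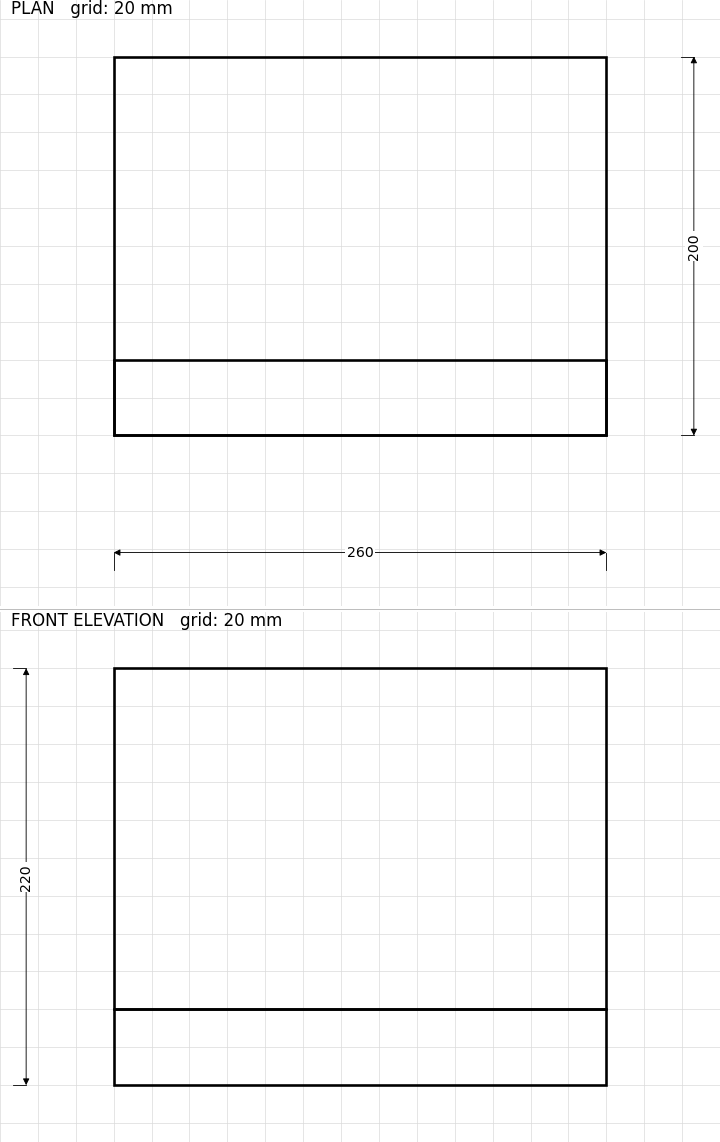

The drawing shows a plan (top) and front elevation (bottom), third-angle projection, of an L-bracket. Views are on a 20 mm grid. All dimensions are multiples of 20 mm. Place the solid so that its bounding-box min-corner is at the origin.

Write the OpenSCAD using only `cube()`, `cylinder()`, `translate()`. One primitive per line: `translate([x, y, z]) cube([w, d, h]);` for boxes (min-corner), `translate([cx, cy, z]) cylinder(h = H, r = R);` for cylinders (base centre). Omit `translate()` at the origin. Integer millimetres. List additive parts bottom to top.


cube([260, 200, 40]);
translate([0, 0, 40]) cube([260, 40, 180]);
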